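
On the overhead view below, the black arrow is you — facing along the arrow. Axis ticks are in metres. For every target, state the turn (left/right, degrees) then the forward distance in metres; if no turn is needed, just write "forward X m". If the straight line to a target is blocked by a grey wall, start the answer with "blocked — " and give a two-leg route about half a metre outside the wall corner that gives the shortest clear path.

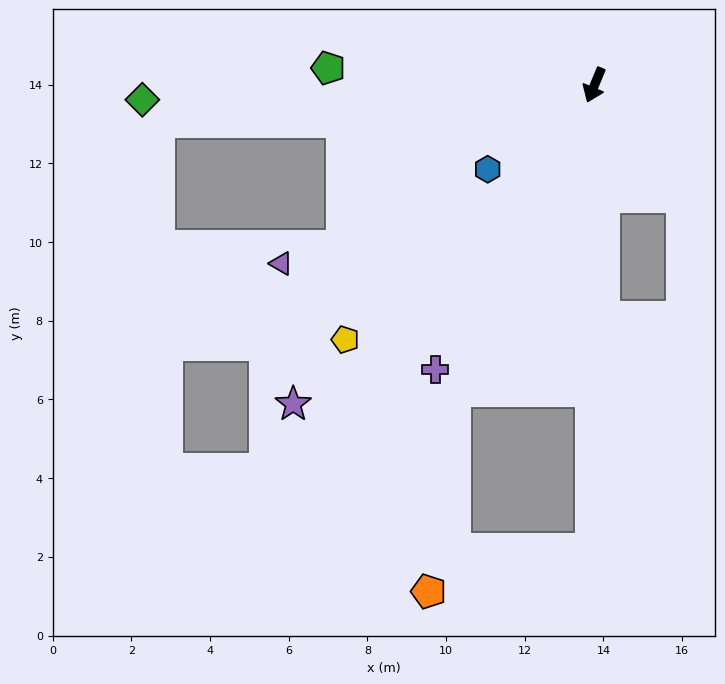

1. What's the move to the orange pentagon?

blocked — turn right 2°, forward 8.5 m, then turn left 17°, forward 5.1 m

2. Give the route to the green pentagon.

turn right 71°, forward 6.8 m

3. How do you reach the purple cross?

turn right 7°, forward 8.3 m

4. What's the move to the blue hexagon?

turn right 29°, forward 3.5 m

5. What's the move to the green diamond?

turn right 66°, forward 11.5 m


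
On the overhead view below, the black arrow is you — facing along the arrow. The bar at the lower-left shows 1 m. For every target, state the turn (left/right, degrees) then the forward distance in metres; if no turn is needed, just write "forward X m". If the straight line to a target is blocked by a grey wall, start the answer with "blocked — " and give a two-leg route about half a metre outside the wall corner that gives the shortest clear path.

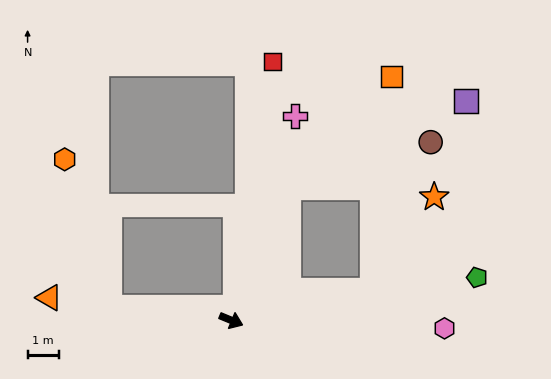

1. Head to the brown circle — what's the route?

blocked — turn left 89°, forward 4.7 m, then turn right 49°, forward 4.8 m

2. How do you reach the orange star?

blocked — turn left 34°, forward 4.7 m, then turn left 45°, forward 3.6 m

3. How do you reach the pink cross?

turn left 95°, forward 6.9 m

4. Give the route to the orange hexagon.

blocked — turn right 164°, forward 4.0 m, then turn right 67°, forward 5.0 m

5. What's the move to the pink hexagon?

turn left 20°, forward 6.9 m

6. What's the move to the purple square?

blocked — turn left 89°, forward 4.7 m, then turn right 41°, forward 6.4 m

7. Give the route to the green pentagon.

turn left 32°, forward 8.0 m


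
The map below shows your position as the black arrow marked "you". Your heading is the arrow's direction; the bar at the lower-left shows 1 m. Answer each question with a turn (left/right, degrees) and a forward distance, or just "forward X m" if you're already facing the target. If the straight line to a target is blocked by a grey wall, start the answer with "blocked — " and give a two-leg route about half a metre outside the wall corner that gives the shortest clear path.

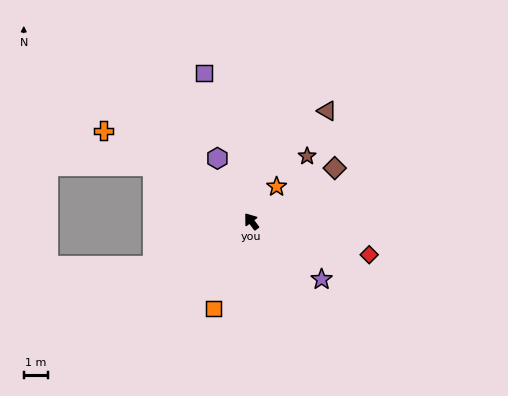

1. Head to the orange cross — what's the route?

turn left 21°, forward 7.0 m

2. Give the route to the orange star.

turn right 73°, forward 1.7 m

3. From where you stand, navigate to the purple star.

turn right 167°, forward 3.7 m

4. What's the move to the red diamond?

turn right 143°, forward 5.0 m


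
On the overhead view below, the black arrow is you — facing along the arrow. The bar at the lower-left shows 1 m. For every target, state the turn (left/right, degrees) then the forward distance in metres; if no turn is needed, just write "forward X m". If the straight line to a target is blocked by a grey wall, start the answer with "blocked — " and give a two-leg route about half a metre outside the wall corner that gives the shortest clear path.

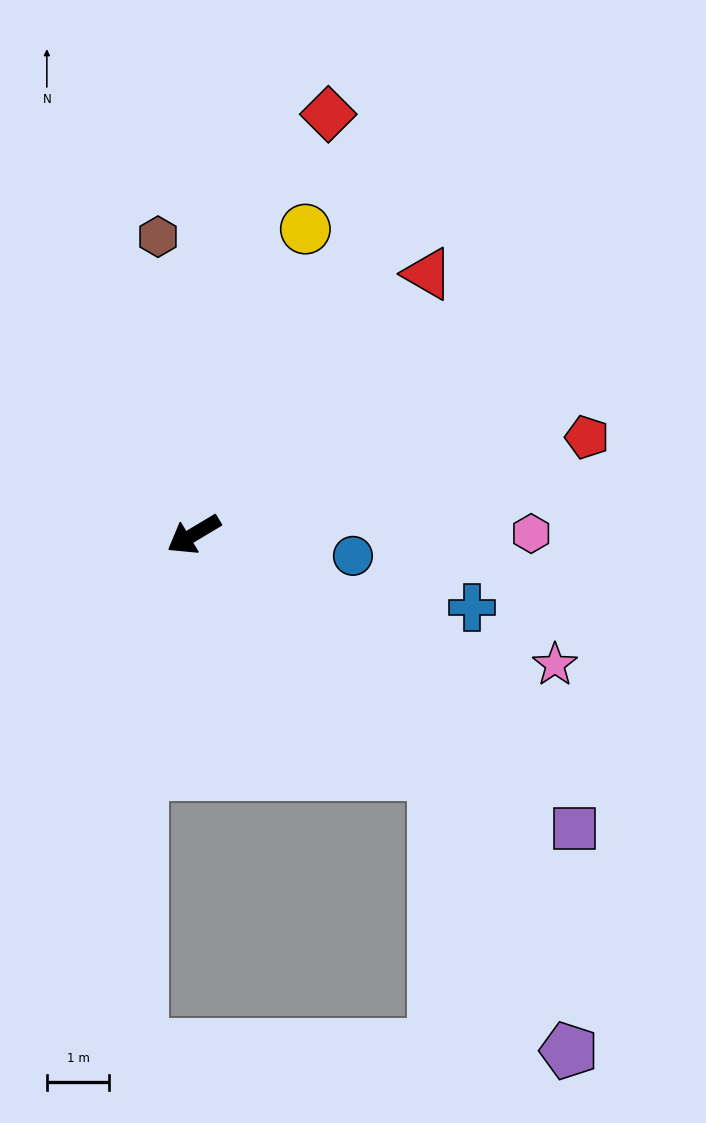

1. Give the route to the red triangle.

turn right 163°, forward 5.6 m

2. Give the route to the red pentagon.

turn left 163°, forward 6.5 m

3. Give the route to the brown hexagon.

turn right 114°, forward 4.8 m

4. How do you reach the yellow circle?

turn right 141°, forward 5.2 m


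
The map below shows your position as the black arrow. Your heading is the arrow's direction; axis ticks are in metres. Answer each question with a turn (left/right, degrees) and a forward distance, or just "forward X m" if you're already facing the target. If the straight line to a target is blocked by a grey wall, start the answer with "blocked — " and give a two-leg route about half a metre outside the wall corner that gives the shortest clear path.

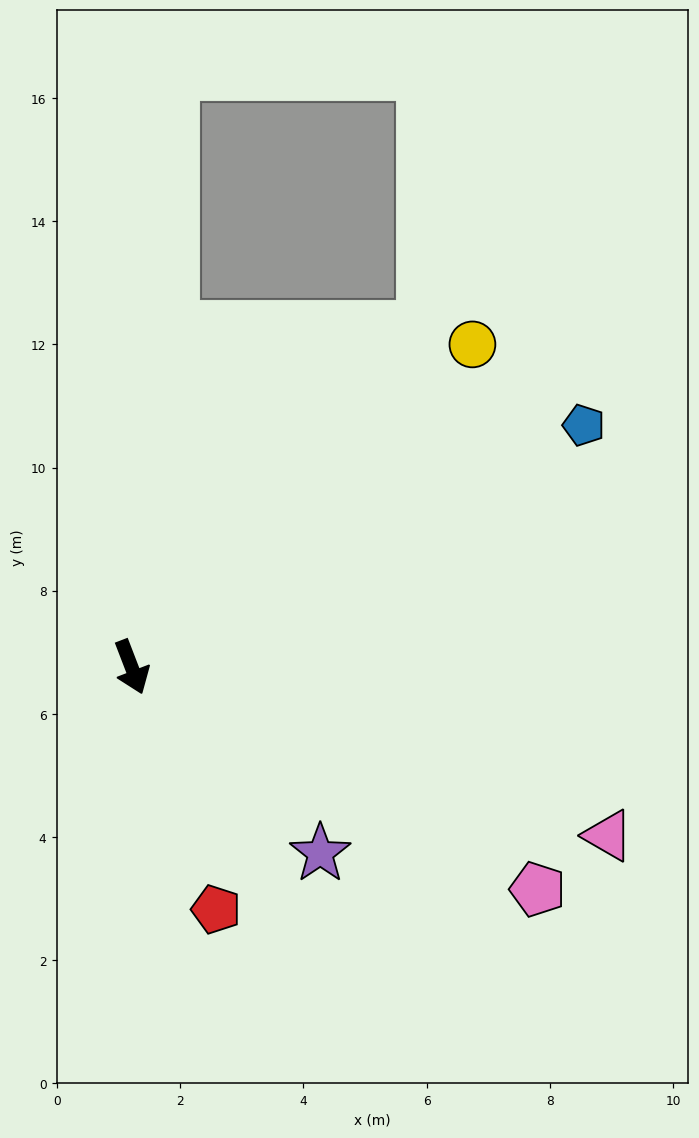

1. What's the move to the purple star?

turn left 24°, forward 4.3 m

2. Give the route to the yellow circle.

turn left 112°, forward 7.6 m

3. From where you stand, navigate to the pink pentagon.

turn left 40°, forward 7.5 m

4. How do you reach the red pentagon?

forward 4.2 m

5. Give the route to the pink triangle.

turn left 49°, forward 8.2 m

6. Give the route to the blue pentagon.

turn left 97°, forward 8.3 m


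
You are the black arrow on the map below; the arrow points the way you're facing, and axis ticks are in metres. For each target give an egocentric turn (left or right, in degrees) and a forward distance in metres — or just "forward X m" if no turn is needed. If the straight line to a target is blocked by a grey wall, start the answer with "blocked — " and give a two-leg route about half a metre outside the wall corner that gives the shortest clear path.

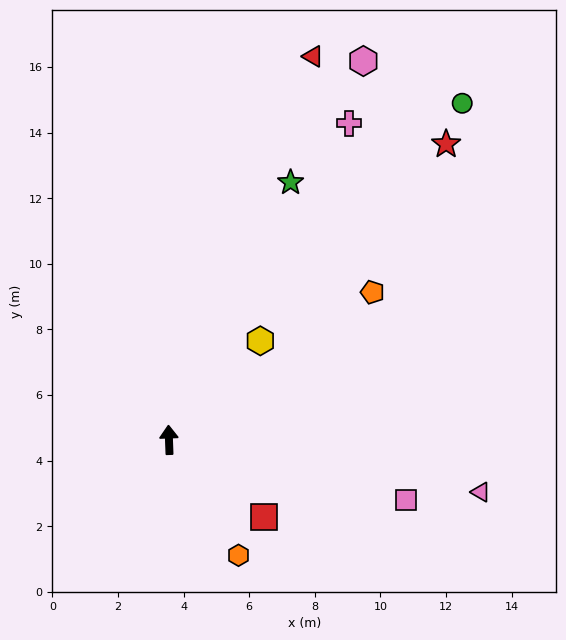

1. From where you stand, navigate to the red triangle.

turn right 23°, forward 12.5 m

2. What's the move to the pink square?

turn right 106°, forward 7.5 m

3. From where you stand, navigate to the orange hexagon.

turn right 151°, forward 4.1 m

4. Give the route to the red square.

turn right 131°, forward 3.7 m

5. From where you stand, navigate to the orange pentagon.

turn right 56°, forward 7.7 m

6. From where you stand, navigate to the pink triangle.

turn right 102°, forward 9.6 m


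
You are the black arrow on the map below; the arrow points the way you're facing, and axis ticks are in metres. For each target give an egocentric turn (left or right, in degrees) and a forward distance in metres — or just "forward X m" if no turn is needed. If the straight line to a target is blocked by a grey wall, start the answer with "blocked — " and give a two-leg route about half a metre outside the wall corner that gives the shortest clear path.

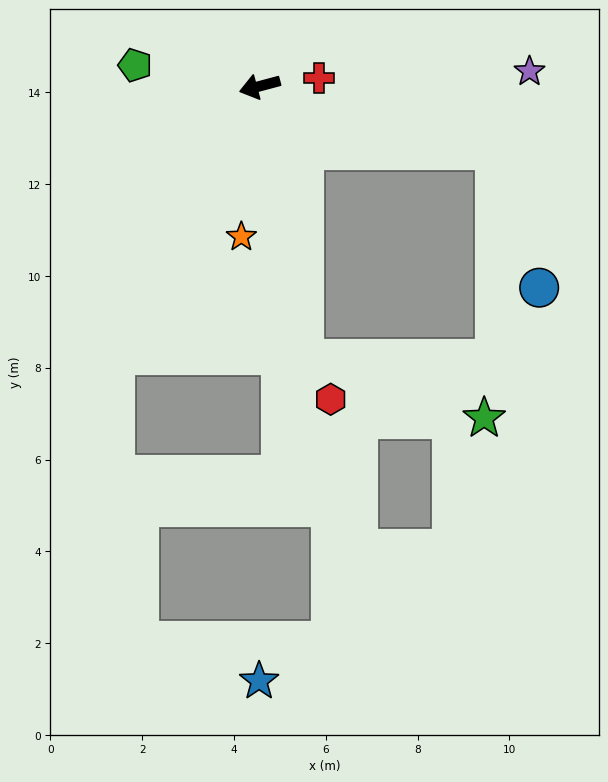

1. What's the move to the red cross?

turn left 173°, forward 1.3 m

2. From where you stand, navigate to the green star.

blocked — turn left 84°, forward 6.0 m, then turn left 63°, forward 4.1 m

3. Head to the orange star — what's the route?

turn left 68°, forward 3.3 m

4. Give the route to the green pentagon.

turn right 24°, forward 2.8 m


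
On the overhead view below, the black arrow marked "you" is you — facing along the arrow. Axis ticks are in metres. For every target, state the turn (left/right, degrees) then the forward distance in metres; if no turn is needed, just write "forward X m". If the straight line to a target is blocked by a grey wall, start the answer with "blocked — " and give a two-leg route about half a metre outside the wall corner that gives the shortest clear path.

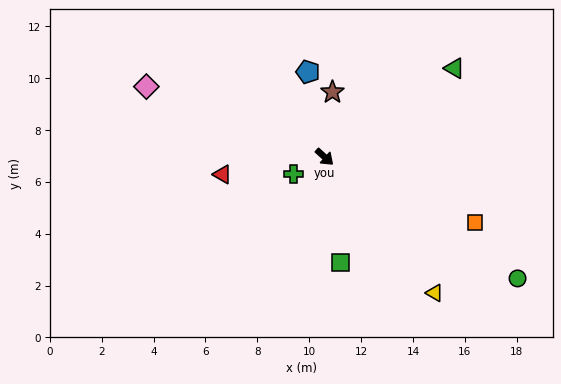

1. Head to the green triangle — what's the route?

turn left 76°, forward 6.1 m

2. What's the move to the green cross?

turn right 109°, forward 1.4 m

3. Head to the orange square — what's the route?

turn left 18°, forward 6.3 m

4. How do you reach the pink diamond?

turn right 159°, forward 7.4 m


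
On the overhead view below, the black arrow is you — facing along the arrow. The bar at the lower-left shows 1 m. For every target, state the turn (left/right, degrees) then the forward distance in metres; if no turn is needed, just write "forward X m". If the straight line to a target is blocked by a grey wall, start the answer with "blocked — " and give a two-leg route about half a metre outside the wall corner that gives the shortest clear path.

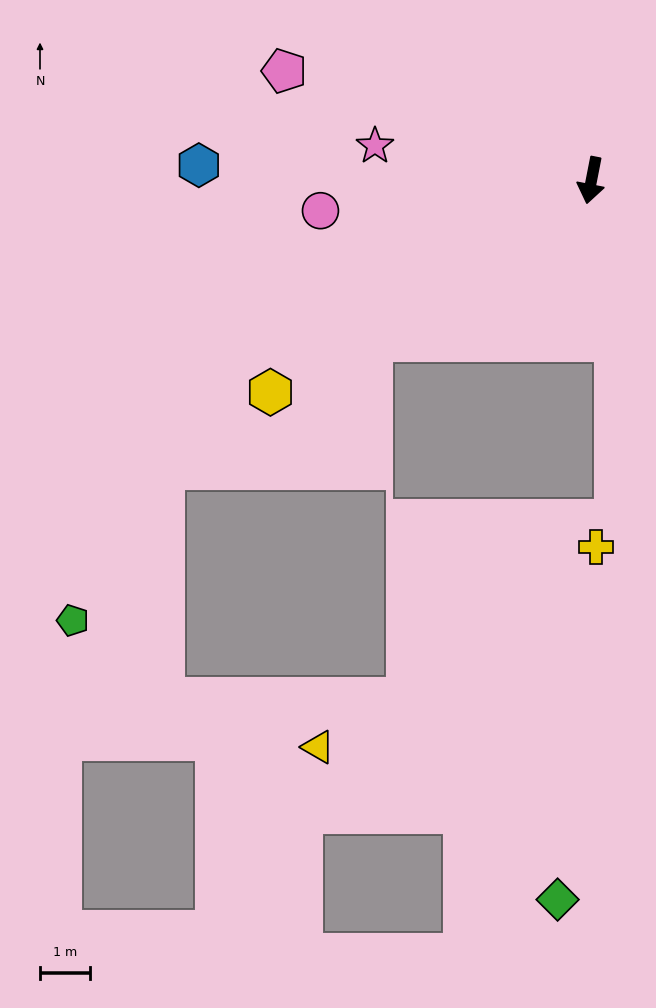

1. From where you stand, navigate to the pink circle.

turn right 73°, forward 5.5 m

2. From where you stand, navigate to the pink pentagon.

turn right 99°, forward 6.5 m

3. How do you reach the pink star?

turn right 88°, forward 4.4 m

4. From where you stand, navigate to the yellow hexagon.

turn right 45°, forward 7.7 m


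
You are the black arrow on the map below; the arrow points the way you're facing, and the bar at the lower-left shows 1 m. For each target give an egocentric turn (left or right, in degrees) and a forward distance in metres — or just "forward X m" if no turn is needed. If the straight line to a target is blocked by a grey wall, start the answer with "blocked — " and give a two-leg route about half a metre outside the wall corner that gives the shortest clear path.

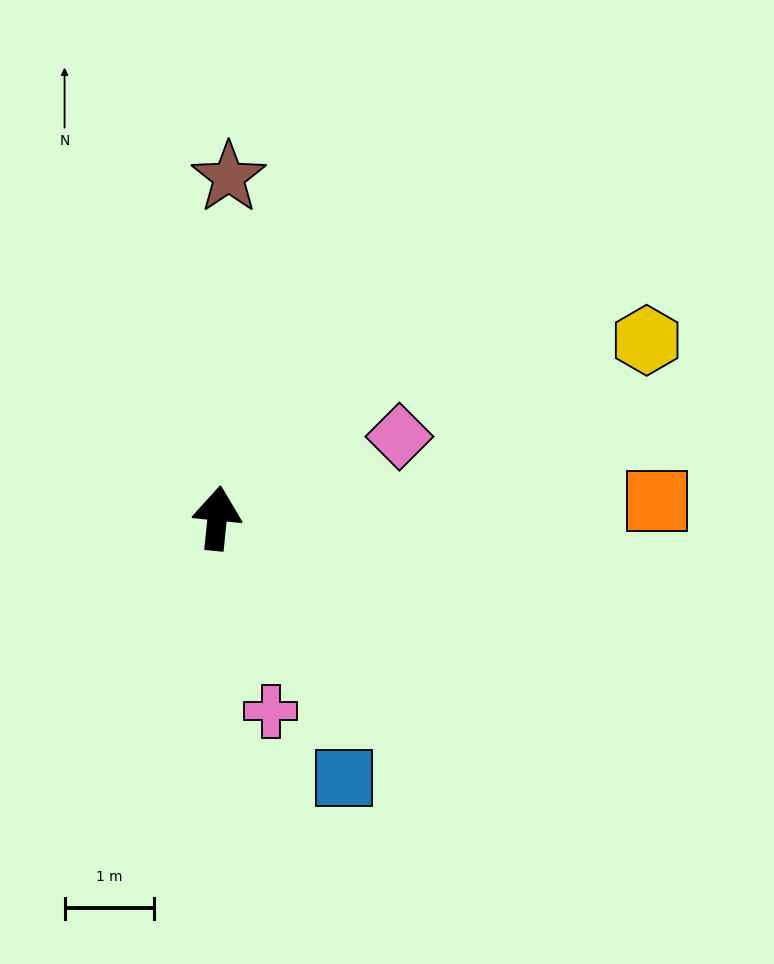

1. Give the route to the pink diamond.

turn right 60°, forward 2.2 m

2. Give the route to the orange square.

turn right 82°, forward 4.9 m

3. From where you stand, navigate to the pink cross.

turn right 159°, forward 2.2 m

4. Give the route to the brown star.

turn left 4°, forward 3.8 m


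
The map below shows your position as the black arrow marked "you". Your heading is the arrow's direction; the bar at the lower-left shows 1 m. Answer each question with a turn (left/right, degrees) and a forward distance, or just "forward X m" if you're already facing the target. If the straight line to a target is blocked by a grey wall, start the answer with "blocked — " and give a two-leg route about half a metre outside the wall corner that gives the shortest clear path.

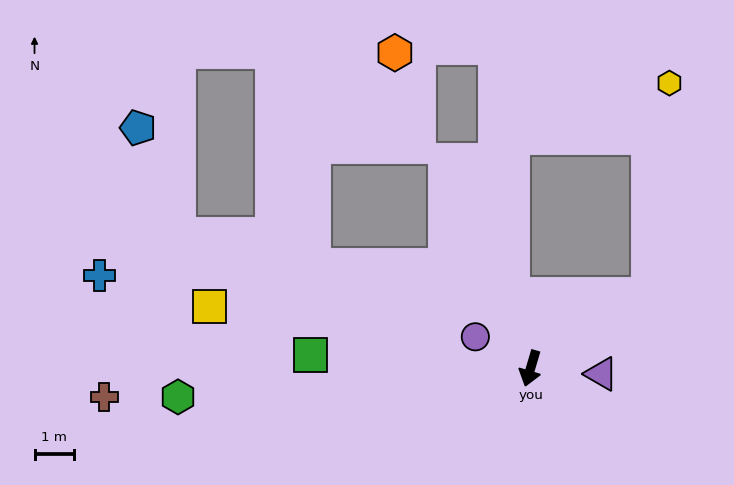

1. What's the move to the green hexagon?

turn right 69°, forward 8.9 m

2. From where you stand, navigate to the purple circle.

turn right 103°, forward 1.6 m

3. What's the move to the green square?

turn right 77°, forward 5.6 m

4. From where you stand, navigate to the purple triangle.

turn left 102°, forward 1.8 m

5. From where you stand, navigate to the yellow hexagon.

blocked — turn left 139°, forward 3.5 m, then turn left 52°, forward 5.3 m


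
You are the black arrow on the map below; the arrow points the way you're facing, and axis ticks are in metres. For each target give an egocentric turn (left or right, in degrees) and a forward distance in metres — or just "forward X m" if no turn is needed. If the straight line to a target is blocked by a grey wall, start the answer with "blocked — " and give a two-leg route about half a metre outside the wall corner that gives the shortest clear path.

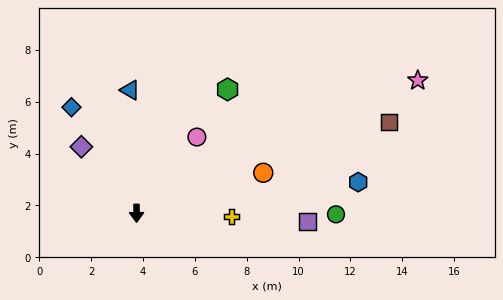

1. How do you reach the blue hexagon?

turn left 98°, forward 8.6 m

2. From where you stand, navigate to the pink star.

turn left 115°, forward 12.0 m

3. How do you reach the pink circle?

turn left 141°, forward 3.7 m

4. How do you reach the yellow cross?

turn left 88°, forward 3.7 m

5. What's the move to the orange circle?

turn left 107°, forward 5.1 m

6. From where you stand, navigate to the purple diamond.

turn right 141°, forward 3.3 m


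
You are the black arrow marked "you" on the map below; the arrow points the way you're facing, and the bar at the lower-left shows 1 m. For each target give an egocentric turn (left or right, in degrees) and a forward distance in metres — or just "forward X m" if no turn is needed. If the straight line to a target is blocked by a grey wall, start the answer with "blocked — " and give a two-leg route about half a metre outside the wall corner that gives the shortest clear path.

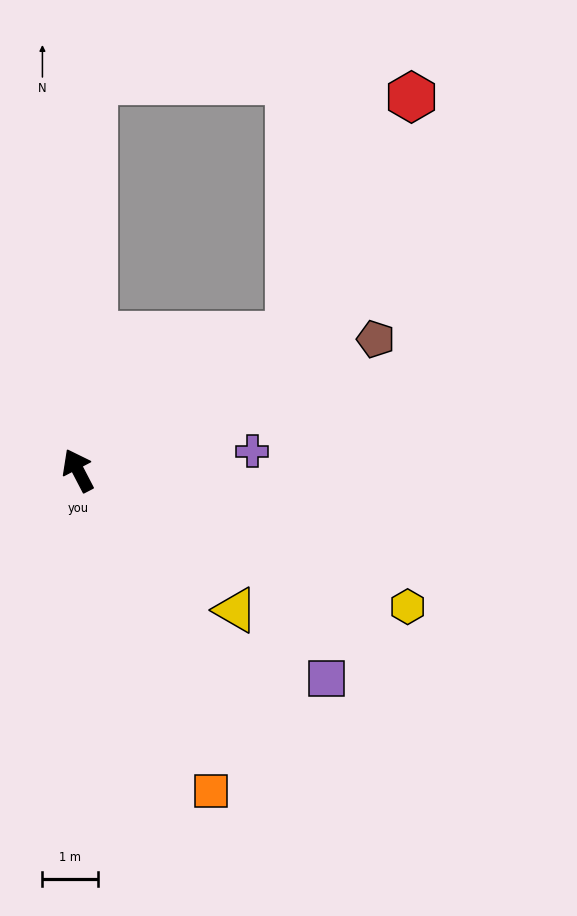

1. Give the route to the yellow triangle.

turn right 159°, forward 3.8 m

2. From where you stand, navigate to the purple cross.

turn right 111°, forward 3.2 m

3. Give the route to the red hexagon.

blocked — turn right 85°, forward 4.5 m, then turn left 30°, forward 4.8 m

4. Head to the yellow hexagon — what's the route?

turn right 140°, forward 6.4 m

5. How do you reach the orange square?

turn left 175°, forward 6.3 m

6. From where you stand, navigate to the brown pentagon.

turn right 94°, forward 5.9 m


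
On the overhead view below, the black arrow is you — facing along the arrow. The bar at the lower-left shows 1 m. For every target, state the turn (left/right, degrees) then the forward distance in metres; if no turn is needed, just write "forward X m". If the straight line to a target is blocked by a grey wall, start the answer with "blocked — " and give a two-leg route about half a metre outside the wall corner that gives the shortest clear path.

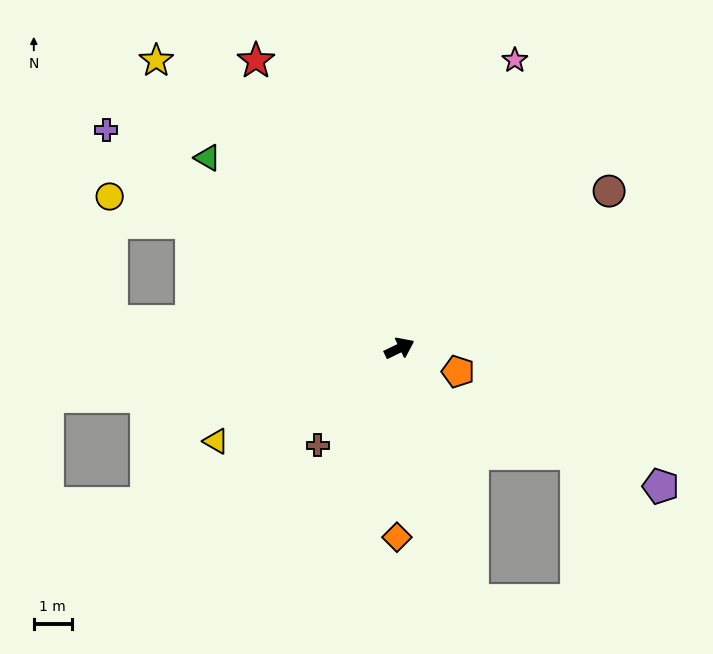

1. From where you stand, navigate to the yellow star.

turn left 104°, forward 9.9 m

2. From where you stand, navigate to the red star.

turn left 91°, forward 8.5 m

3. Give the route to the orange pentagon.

turn right 48°, forward 1.7 m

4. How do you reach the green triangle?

turn left 109°, forward 7.1 m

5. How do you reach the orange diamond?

turn right 117°, forward 5.0 m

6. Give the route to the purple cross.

turn left 118°, forward 9.6 m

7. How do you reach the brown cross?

turn right 156°, forward 3.4 m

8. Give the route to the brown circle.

turn left 11°, forward 6.9 m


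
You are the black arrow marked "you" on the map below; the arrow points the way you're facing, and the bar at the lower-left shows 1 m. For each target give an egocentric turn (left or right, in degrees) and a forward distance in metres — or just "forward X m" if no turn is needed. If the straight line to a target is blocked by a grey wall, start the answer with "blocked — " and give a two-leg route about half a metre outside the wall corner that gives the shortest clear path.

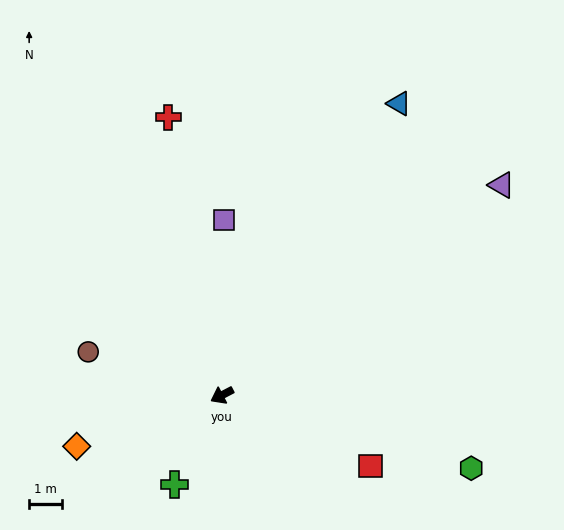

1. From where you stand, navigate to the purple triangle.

turn right 171°, forward 10.7 m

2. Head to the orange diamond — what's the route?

turn right 8°, forward 4.7 m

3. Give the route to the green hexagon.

turn left 136°, forward 7.9 m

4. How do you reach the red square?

turn left 127°, forward 5.0 m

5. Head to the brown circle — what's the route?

turn right 45°, forward 4.3 m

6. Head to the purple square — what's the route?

turn right 118°, forward 5.3 m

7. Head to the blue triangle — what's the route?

turn right 149°, forward 10.4 m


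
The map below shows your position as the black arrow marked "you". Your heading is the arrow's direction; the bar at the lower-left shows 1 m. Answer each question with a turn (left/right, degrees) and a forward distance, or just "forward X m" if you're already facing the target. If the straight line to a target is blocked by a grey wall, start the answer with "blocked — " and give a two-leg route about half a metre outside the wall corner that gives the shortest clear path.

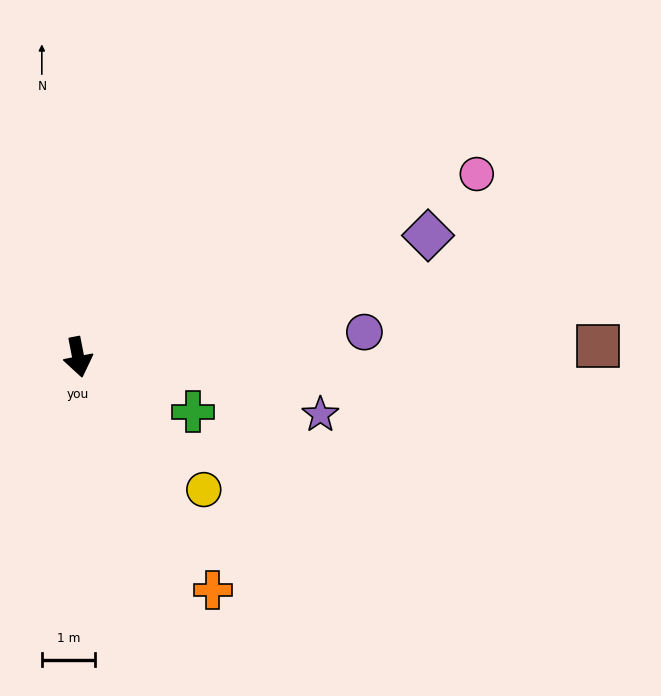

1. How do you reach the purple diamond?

turn left 98°, forward 6.9 m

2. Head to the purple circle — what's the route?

turn left 84°, forward 5.4 m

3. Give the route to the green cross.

turn left 54°, forward 2.4 m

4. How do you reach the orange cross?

turn left 19°, forward 5.0 m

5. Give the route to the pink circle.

turn left 104°, forward 8.2 m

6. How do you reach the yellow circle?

turn left 32°, forward 3.4 m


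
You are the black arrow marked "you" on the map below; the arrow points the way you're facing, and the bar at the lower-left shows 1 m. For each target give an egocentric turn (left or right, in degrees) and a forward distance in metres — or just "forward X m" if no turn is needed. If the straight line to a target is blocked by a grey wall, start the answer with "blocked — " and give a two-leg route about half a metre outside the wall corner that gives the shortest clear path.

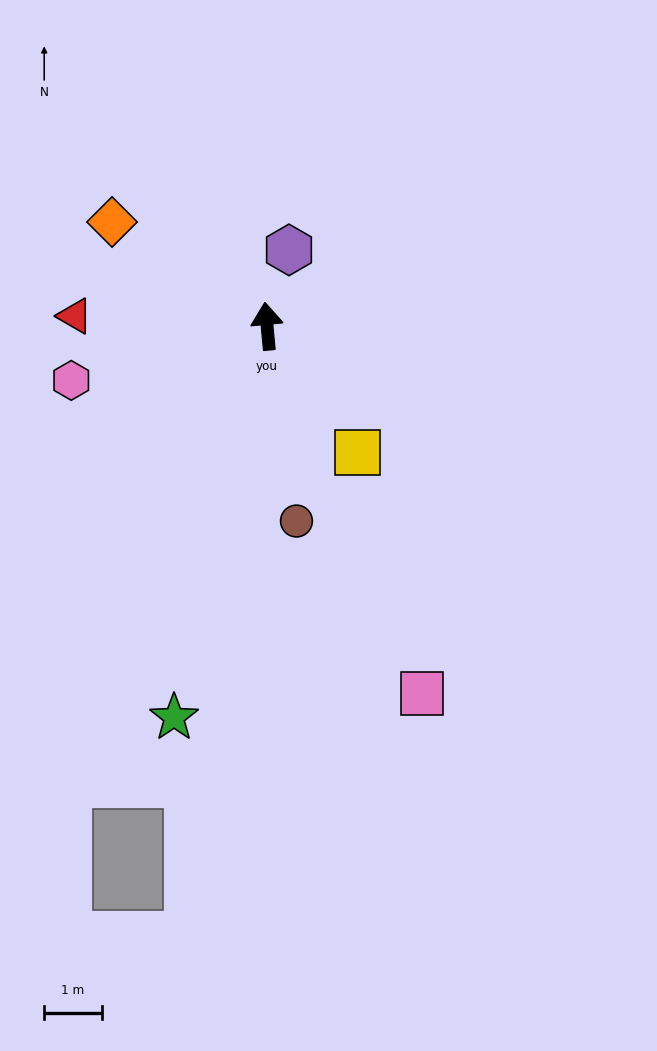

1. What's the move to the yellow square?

turn right 150°, forward 2.7 m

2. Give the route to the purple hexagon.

turn right 21°, forward 1.4 m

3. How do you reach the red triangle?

turn left 82°, forward 3.3 m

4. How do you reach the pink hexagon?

turn left 100°, forward 3.5 m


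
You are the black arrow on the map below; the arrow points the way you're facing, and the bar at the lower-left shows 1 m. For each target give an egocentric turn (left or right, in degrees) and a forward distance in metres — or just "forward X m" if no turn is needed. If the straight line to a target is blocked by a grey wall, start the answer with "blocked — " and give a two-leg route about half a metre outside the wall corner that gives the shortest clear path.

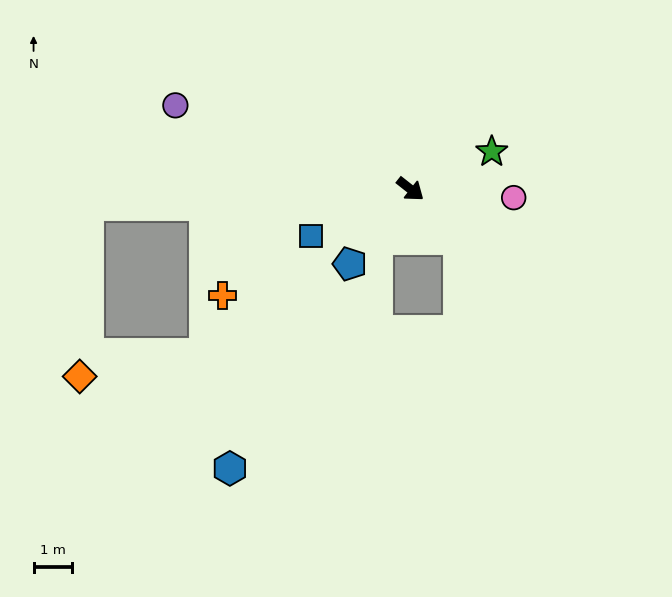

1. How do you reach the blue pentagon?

turn right 91°, forward 2.5 m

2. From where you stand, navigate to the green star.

turn left 63°, forward 2.4 m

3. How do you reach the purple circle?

turn right 161°, forward 6.6 m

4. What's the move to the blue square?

turn right 117°, forward 2.9 m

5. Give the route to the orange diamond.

blocked — turn right 139°, forward 8.5 m, then turn left 85°, forward 4.5 m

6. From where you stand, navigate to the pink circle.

turn left 34°, forward 2.7 m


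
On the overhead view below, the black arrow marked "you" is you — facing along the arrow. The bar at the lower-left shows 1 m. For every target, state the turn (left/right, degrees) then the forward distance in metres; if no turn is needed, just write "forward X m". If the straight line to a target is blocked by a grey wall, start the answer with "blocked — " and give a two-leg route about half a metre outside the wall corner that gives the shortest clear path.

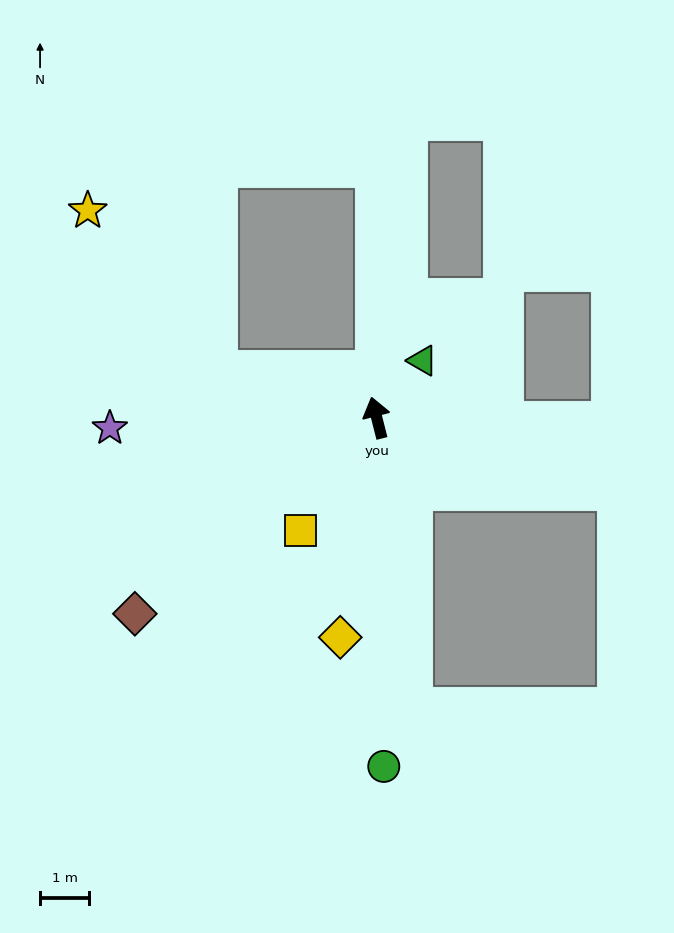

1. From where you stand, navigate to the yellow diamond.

turn left 156°, forward 4.6 m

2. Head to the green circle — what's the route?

turn left 167°, forward 7.2 m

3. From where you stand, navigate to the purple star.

turn left 78°, forward 5.5 m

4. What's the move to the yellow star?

blocked — turn left 59°, forward 3.4 m, then turn right 34°, forward 4.2 m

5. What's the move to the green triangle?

turn right 53°, forward 1.5 m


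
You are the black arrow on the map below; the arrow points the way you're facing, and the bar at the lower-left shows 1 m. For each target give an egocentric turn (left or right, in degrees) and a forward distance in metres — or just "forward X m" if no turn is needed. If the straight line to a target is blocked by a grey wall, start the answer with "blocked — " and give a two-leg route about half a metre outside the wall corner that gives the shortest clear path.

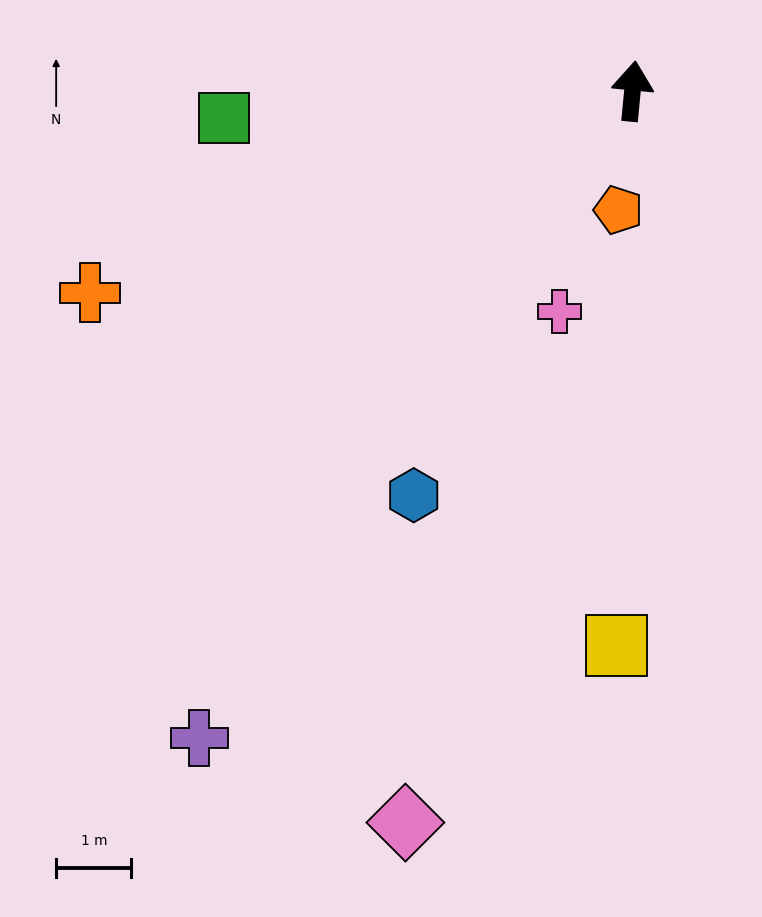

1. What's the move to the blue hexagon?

turn left 157°, forward 6.1 m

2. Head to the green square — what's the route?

turn left 99°, forward 5.4 m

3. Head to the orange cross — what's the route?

turn left 116°, forward 7.7 m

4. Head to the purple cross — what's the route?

turn left 152°, forward 10.4 m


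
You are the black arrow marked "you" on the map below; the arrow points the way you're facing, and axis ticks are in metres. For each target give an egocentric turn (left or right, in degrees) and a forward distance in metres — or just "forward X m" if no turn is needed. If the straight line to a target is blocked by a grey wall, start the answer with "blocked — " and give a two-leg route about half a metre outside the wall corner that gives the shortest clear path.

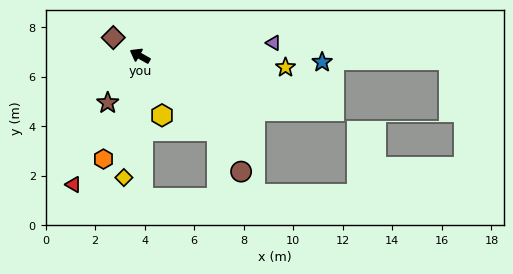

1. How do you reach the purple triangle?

turn right 145°, forward 5.4 m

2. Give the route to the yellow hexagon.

turn left 140°, forward 2.6 m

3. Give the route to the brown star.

turn left 85°, forward 2.3 m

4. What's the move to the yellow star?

turn right 155°, forward 5.9 m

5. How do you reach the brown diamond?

turn right 5°, forward 1.3 m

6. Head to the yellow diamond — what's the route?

turn left 112°, forward 5.0 m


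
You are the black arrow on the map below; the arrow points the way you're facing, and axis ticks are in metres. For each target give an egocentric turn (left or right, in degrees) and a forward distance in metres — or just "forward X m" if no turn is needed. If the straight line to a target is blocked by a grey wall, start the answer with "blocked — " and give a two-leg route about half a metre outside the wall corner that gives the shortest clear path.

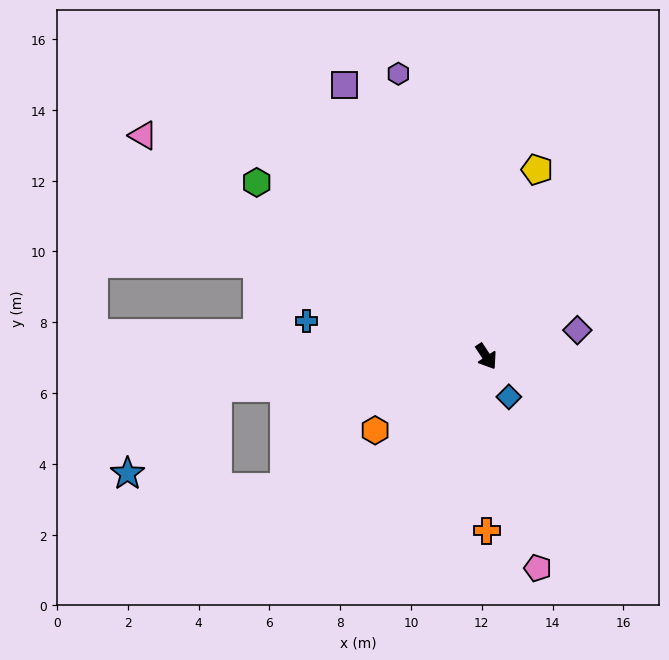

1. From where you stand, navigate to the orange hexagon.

turn right 90°, forward 3.8 m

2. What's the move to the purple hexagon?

turn left 164°, forward 8.4 m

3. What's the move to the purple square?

turn left 174°, forward 8.6 m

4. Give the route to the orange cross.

turn right 33°, forward 4.9 m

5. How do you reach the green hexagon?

turn right 161°, forward 8.1 m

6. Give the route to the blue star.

blocked — turn right 117°, forward 7.7 m, then turn left 38°, forward 3.5 m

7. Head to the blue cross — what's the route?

turn right 135°, forward 5.2 m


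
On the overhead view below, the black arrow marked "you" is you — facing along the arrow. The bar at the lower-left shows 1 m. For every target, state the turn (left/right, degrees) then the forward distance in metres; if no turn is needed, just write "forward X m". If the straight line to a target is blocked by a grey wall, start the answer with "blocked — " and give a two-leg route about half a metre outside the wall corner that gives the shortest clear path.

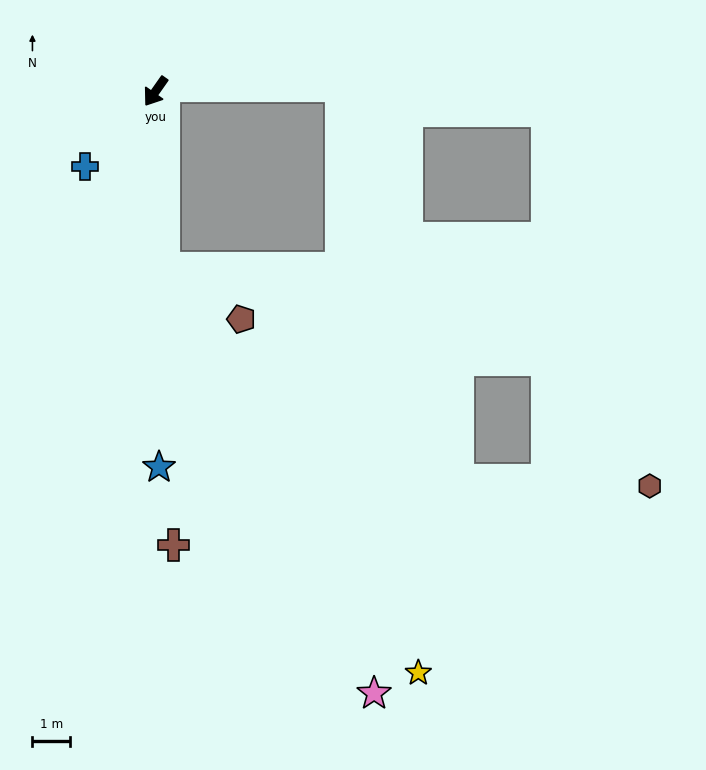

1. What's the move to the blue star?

turn left 36°, forward 9.9 m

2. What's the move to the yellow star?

blocked — turn left 38°, forward 4.6 m, then turn left 29°, forward 12.6 m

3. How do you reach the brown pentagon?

blocked — turn left 38°, forward 4.6 m, then turn left 54°, forward 2.5 m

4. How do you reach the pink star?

blocked — turn left 38°, forward 4.6 m, then turn left 23°, forward 12.5 m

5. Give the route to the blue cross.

turn right 8°, forward 2.7 m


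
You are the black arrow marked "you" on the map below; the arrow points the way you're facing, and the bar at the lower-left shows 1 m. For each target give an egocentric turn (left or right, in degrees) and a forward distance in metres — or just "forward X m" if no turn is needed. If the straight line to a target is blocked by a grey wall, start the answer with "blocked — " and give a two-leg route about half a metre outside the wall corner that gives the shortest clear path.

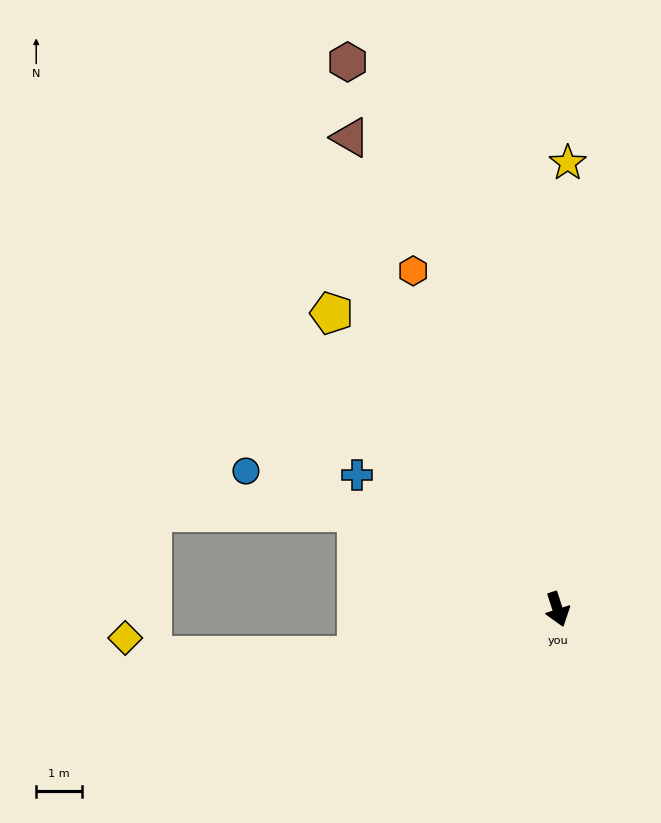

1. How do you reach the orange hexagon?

turn right 175°, forward 8.1 m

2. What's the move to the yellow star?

turn left 161°, forward 9.9 m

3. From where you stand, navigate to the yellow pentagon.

turn right 161°, forward 8.2 m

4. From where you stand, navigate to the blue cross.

turn right 142°, forward 5.3 m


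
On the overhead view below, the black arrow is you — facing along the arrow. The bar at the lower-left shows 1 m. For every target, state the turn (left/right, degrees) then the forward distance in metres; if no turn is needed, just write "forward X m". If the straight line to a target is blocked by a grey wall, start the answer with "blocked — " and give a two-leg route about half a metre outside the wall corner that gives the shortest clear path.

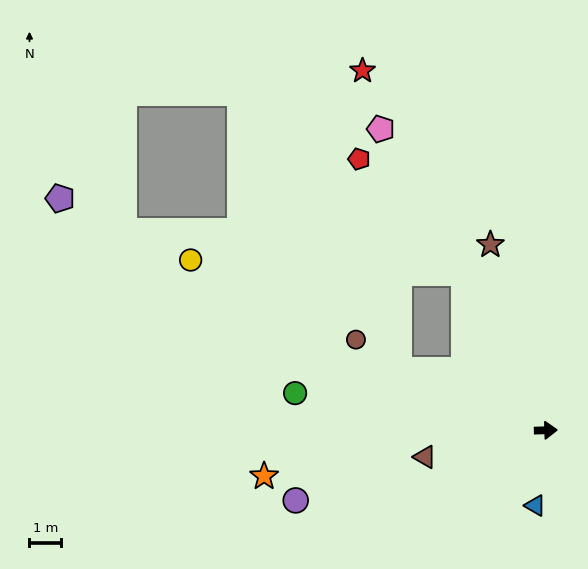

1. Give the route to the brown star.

turn left 105°, forward 6.1 m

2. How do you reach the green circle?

turn left 170°, forward 8.0 m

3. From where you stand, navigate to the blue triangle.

turn right 100°, forward 2.4 m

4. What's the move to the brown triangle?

turn right 169°, forward 3.9 m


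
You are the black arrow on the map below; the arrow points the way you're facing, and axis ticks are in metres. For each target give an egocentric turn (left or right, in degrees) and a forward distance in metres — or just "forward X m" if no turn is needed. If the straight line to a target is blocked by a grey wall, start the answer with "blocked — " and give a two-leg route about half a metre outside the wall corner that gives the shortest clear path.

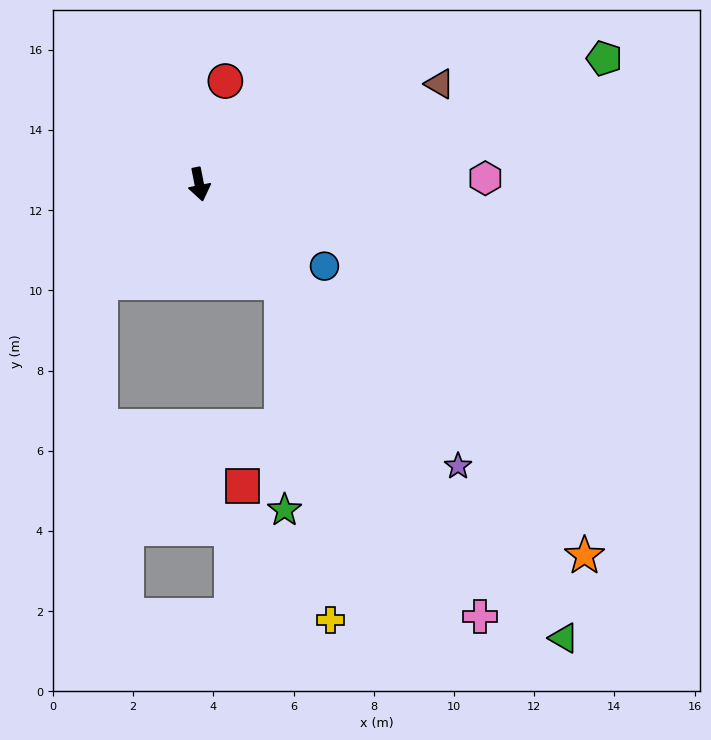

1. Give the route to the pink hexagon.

turn left 80°, forward 7.1 m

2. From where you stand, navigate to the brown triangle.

turn left 101°, forward 6.5 m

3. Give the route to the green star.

blocked — turn left 28°, forward 3.2 m, then turn right 38°, forward 5.7 m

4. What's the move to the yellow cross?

blocked — turn left 28°, forward 3.2 m, then turn right 31°, forward 8.5 m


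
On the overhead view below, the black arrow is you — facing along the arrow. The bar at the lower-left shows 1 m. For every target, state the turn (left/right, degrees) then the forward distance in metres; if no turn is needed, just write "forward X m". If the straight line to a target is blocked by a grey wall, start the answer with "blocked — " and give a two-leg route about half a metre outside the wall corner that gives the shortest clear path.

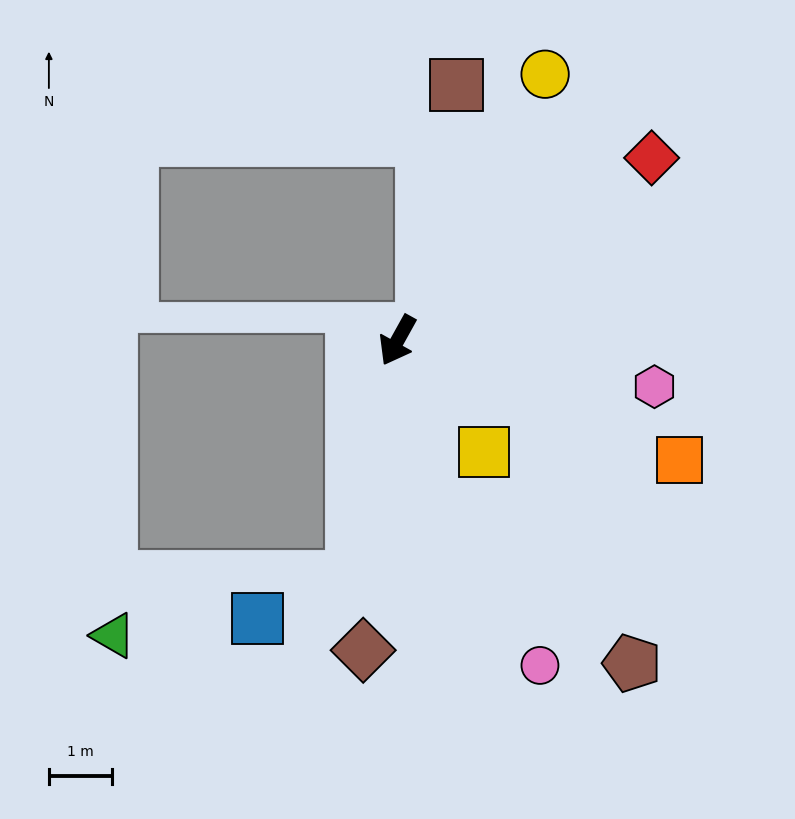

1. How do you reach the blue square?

blocked — turn left 18°, forward 3.8 m, then turn right 56°, forward 1.6 m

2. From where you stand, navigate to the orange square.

turn left 96°, forward 4.9 m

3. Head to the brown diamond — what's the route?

turn left 23°, forward 4.9 m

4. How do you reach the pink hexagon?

turn left 109°, forward 4.1 m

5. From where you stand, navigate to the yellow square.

turn left 67°, forward 2.2 m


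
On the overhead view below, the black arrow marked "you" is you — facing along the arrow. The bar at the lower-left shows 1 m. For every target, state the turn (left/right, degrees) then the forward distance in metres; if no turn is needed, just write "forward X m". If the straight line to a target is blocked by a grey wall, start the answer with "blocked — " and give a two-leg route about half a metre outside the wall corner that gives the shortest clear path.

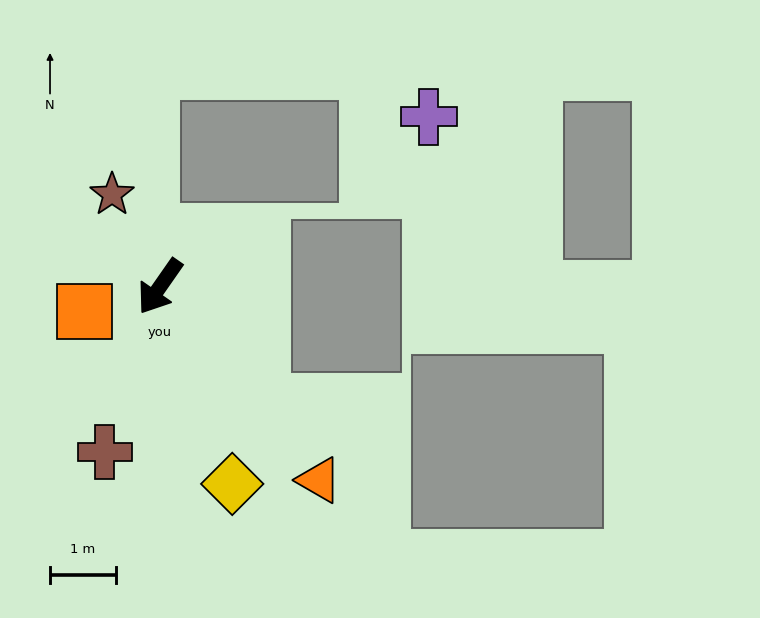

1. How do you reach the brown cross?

turn left 16°, forward 2.6 m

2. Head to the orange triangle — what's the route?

turn left 74°, forward 3.8 m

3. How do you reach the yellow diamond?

turn left 55°, forward 3.2 m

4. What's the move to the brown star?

turn right 118°, forward 1.6 m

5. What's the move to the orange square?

turn right 37°, forward 1.2 m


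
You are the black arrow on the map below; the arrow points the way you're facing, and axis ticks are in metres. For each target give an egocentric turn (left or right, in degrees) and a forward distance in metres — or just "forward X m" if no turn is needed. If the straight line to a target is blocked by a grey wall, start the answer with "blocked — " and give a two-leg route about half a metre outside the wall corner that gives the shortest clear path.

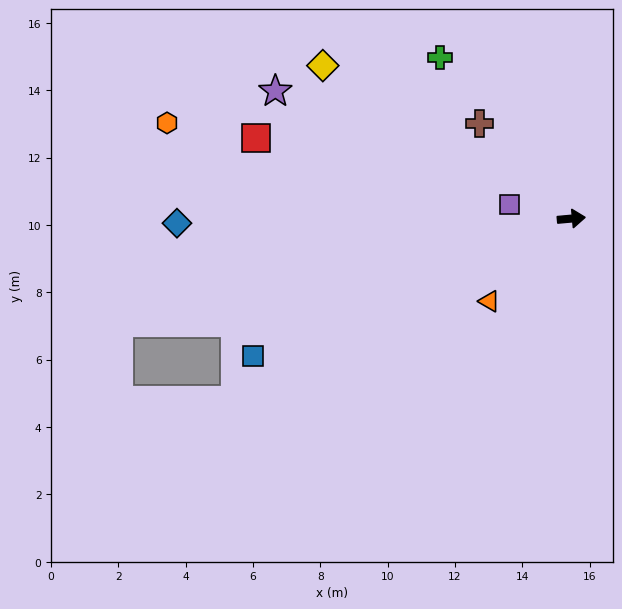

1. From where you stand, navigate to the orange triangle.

turn right 140°, forward 3.5 m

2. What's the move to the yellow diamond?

turn left 143°, forward 8.7 m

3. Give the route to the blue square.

turn right 162°, forward 10.3 m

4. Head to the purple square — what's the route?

turn left 162°, forward 1.9 m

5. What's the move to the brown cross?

turn left 129°, forward 3.9 m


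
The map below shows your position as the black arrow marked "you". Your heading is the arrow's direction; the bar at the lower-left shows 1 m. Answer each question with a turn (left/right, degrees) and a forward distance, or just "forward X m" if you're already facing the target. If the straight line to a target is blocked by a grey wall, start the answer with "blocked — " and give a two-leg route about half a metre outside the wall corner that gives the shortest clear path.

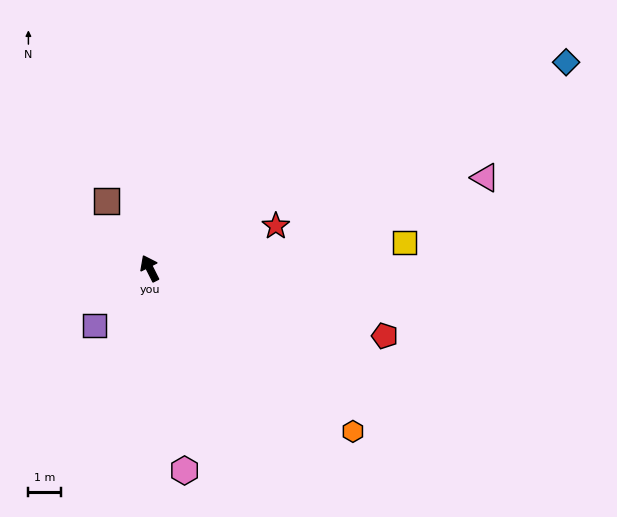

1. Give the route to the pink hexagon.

turn left 163°, forward 6.3 m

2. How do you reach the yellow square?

turn right 111°, forward 7.9 m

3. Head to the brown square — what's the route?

turn left 6°, forward 2.4 m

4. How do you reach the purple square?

turn left 109°, forward 2.5 m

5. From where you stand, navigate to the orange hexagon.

turn right 155°, forward 8.0 m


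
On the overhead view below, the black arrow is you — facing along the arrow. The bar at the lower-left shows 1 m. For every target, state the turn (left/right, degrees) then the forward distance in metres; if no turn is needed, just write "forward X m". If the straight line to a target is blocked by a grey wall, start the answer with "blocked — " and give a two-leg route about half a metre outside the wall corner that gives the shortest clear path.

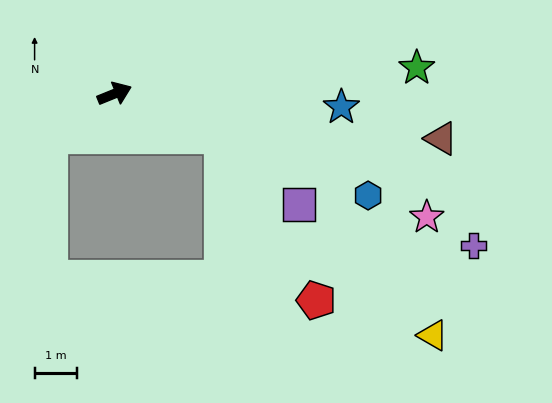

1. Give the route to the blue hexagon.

turn right 44°, forward 6.4 m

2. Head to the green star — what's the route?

turn right 17°, forward 7.1 m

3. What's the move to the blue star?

turn right 25°, forward 5.3 m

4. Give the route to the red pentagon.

blocked — turn right 43°, forward 2.7 m, then turn right 39°, forward 4.4 m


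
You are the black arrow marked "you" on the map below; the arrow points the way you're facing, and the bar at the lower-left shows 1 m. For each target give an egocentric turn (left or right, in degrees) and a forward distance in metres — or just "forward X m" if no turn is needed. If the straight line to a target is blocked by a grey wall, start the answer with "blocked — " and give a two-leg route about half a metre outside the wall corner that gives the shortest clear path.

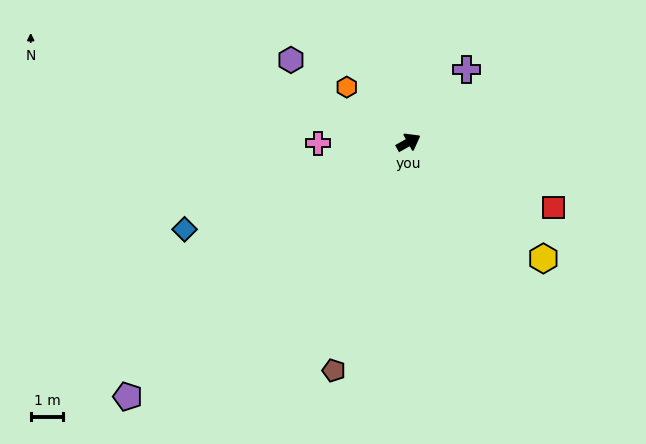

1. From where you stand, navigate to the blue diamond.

turn left 172°, forward 7.3 m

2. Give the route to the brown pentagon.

turn right 137°, forward 7.3 m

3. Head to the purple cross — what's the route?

turn left 22°, forward 2.8 m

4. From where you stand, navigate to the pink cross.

turn left 152°, forward 2.8 m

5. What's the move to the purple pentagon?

turn right 167°, forward 11.6 m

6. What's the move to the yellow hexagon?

turn right 70°, forward 5.4 m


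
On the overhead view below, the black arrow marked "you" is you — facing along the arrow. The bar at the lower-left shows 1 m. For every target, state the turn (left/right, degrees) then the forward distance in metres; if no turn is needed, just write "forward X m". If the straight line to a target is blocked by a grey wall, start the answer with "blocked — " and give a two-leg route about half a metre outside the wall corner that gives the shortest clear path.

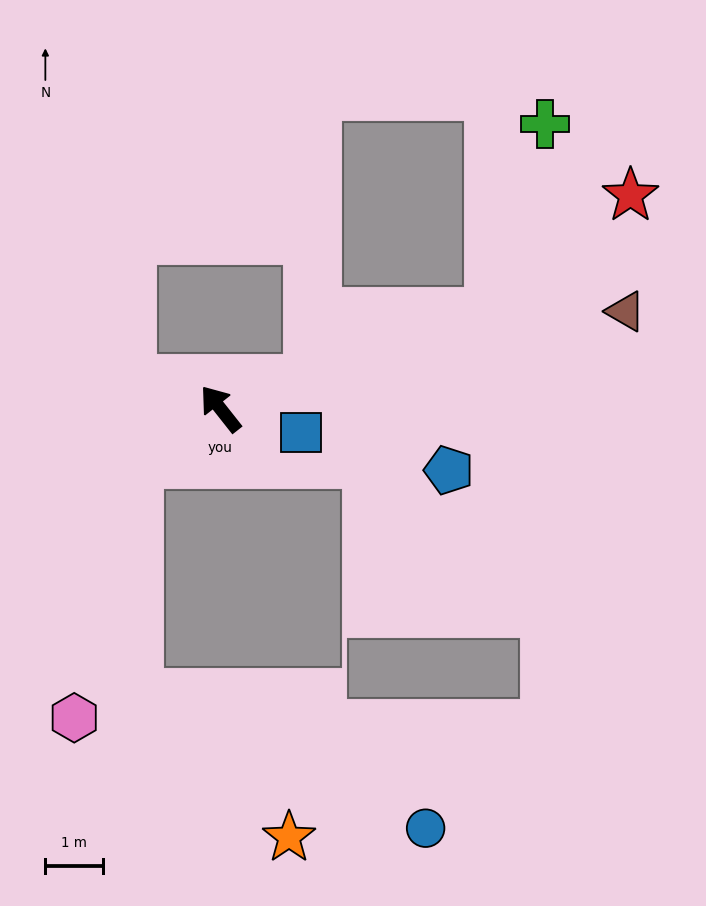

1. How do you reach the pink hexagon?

blocked — turn left 86°, forward 1.7 m, then turn left 41°, forward 4.6 m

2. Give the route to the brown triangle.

turn right 115°, forward 7.2 m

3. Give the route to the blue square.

turn right 145°, forward 1.5 m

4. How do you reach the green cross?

blocked — turn right 108°, forward 5.0 m, then turn left 53°, forward 3.4 m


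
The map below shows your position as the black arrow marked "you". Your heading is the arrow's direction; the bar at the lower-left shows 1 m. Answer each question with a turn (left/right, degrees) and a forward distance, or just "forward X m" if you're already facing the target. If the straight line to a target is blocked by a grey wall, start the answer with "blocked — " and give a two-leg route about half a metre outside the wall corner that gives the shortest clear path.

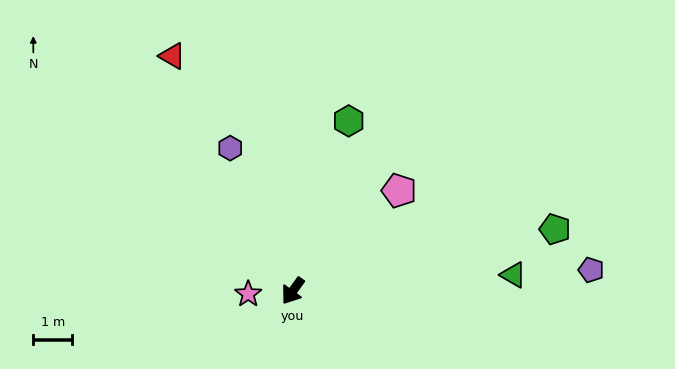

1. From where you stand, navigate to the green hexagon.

turn right 162°, forward 4.6 m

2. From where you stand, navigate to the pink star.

turn right 50°, forward 1.2 m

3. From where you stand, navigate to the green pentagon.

turn left 139°, forward 7.0 m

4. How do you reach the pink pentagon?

turn left 169°, forward 3.8 m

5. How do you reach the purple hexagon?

turn right 120°, forward 4.0 m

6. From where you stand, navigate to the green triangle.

turn left 130°, forward 5.7 m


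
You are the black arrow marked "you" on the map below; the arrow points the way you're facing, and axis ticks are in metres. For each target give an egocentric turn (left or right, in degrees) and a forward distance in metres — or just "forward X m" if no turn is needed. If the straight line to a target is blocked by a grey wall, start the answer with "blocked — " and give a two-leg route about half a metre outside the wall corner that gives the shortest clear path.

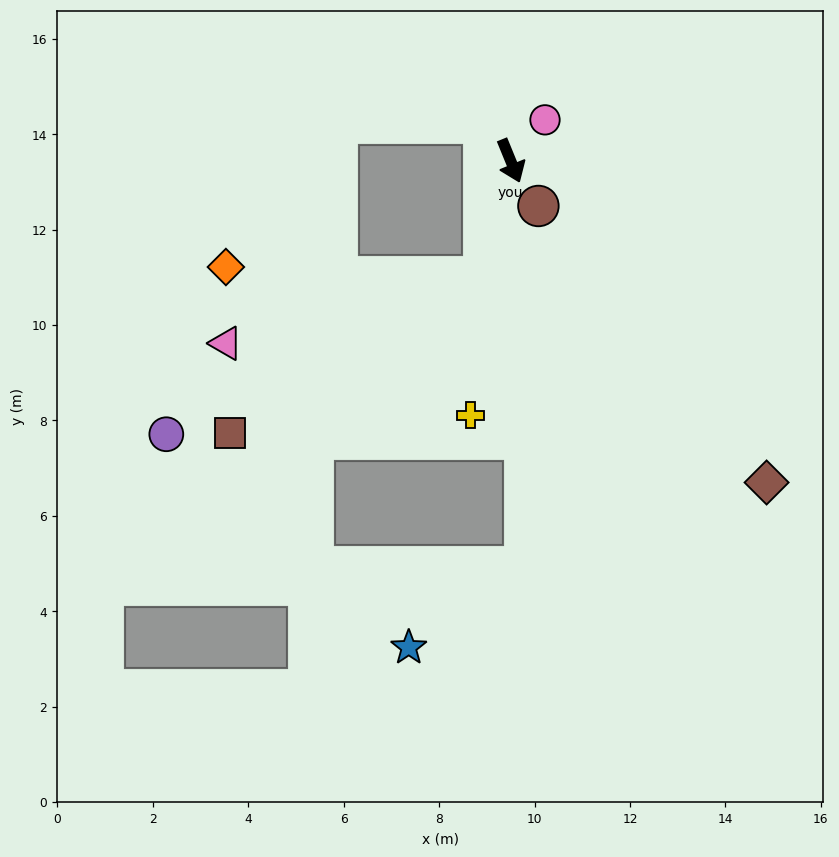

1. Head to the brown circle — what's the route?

turn left 9°, forward 1.1 m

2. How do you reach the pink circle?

turn left 118°, forward 1.1 m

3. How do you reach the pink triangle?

blocked — turn right 35°, forward 2.5 m, then turn right 63°, forward 5.6 m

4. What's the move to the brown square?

blocked — turn right 35°, forward 2.5 m, then turn right 46°, forward 6.2 m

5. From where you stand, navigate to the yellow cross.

turn right 31°, forward 5.4 m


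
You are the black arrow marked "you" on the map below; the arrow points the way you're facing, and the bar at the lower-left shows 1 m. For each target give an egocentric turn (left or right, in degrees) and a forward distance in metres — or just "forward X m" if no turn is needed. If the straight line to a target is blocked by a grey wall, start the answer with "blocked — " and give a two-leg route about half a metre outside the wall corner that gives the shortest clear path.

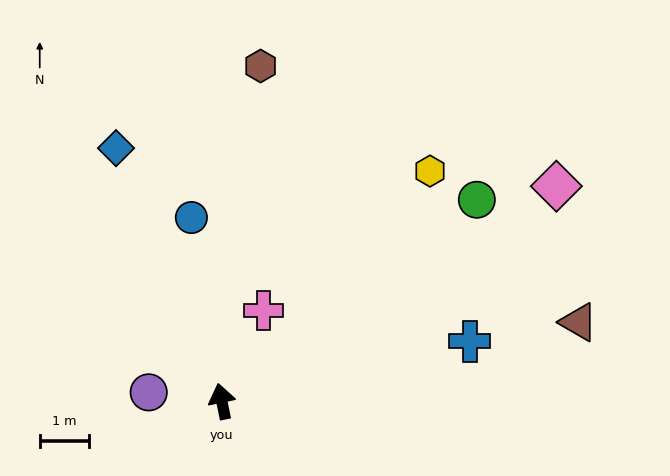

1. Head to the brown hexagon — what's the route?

turn right 18°, forward 6.9 m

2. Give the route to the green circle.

turn right 63°, forward 6.6 m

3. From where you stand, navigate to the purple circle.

turn left 71°, forward 1.5 m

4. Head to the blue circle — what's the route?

turn right 2°, forward 3.8 m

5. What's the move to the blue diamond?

turn left 11°, forward 5.6 m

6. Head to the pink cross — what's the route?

turn right 36°, forward 2.0 m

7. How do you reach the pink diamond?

turn right 69°, forward 8.1 m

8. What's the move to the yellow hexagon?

turn right 54°, forward 6.3 m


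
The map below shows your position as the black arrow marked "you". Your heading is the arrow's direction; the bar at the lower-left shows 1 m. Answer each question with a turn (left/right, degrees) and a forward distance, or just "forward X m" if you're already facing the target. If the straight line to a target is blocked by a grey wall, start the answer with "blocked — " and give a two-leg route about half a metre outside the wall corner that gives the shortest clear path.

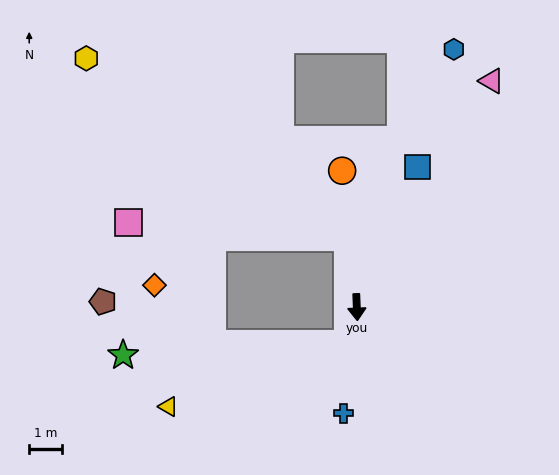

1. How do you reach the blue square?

turn left 154°, forward 4.7 m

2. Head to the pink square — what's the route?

blocked — turn right 175°, forward 2.2 m, then turn left 79°, forward 6.7 m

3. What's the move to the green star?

blocked — turn right 16°, forward 1.2 m, then turn right 73°, forward 6.9 m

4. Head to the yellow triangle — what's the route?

blocked — turn right 16°, forward 1.2 m, then turn right 57°, forward 5.8 m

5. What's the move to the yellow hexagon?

blocked — turn right 175°, forward 2.2 m, then turn left 48°, forward 9.7 m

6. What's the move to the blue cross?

turn right 10°, forward 3.3 m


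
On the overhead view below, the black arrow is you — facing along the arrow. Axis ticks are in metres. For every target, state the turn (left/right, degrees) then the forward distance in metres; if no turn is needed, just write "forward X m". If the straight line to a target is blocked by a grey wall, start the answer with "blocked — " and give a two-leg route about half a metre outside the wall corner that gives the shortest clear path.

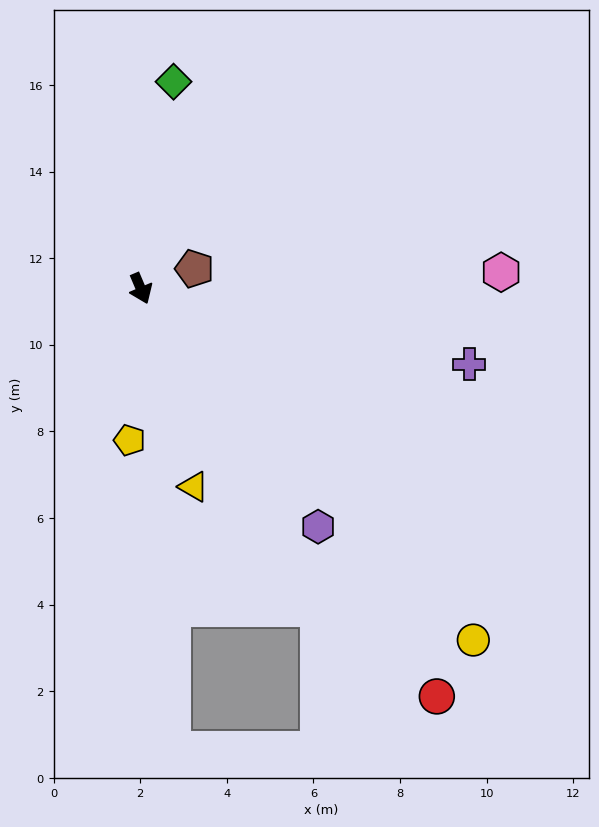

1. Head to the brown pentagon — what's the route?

turn left 87°, forward 1.3 m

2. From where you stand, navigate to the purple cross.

turn left 54°, forward 7.8 m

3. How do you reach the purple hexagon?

turn left 14°, forward 6.9 m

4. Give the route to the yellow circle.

turn left 20°, forward 11.2 m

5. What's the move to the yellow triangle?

turn right 8°, forward 4.7 m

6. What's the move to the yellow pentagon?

turn right 27°, forward 3.5 m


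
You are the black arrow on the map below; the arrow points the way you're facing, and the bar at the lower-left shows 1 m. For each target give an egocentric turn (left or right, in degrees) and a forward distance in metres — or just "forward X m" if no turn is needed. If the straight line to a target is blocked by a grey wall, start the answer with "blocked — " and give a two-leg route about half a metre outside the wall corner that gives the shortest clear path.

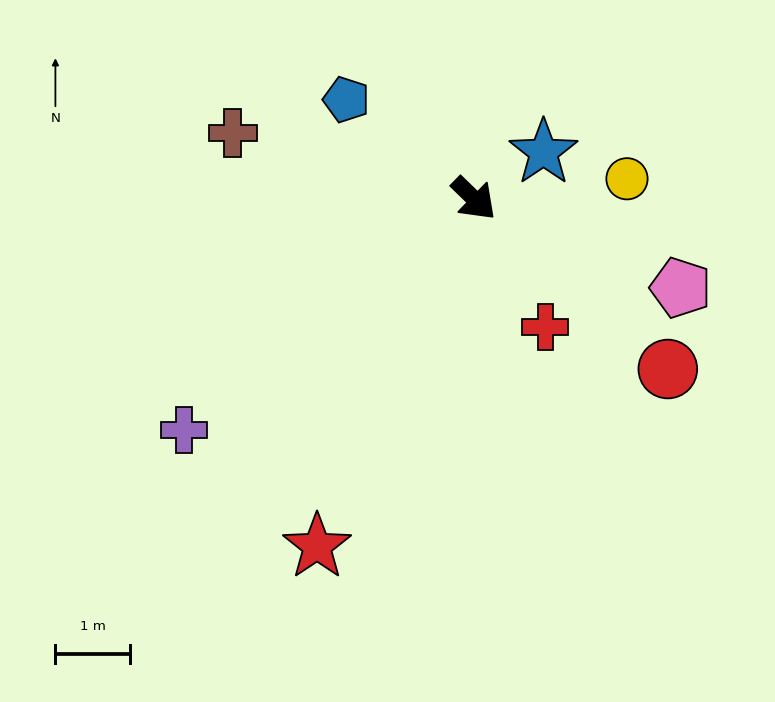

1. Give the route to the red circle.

turn left 3°, forward 3.5 m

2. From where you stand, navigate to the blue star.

turn left 78°, forward 1.1 m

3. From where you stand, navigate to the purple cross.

turn right 97°, forward 5.0 m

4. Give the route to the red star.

turn right 70°, forward 5.1 m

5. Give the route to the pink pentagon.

turn left 21°, forward 3.0 m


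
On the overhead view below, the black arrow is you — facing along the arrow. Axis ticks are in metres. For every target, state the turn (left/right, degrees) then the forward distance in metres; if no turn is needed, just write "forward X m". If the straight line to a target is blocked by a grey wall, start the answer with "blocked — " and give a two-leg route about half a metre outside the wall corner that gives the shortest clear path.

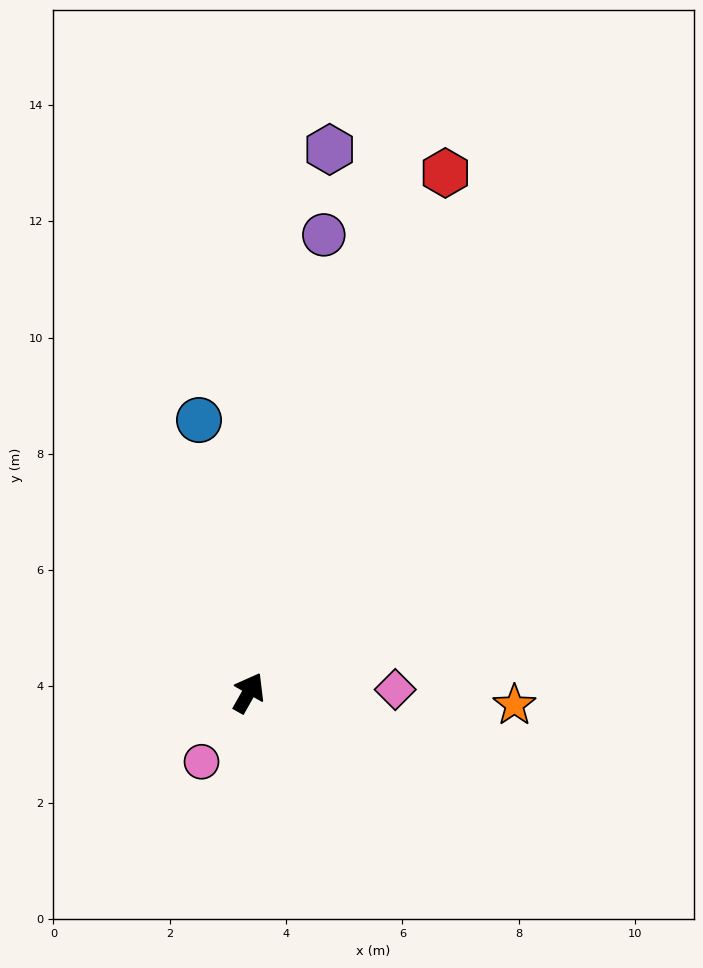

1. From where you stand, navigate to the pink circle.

turn left 175°, forward 1.4 m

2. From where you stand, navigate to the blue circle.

turn left 40°, forward 4.8 m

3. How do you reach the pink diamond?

turn right 59°, forward 2.5 m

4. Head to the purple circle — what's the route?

turn left 20°, forward 8.0 m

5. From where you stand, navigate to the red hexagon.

turn left 9°, forward 9.6 m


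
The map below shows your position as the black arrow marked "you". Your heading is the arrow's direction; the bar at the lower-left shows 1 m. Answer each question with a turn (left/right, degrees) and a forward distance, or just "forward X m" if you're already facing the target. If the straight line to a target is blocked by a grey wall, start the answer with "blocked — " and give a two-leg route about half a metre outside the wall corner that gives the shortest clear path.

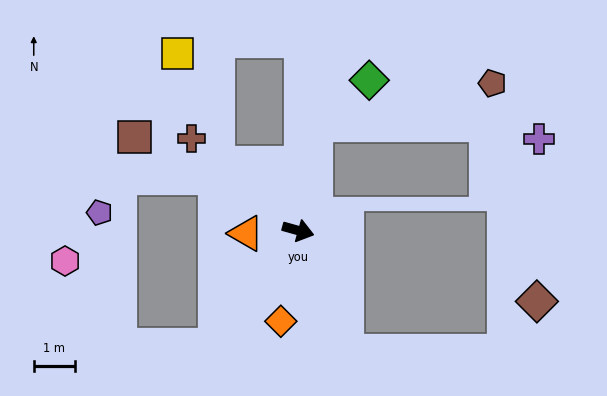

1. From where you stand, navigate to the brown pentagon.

blocked — turn left 96°, forward 2.6 m, then turn right 67°, forward 4.4 m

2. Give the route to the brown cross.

turn left 155°, forward 3.4 m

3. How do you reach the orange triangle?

turn right 161°, forward 1.3 m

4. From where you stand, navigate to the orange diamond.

turn right 85°, forward 2.3 m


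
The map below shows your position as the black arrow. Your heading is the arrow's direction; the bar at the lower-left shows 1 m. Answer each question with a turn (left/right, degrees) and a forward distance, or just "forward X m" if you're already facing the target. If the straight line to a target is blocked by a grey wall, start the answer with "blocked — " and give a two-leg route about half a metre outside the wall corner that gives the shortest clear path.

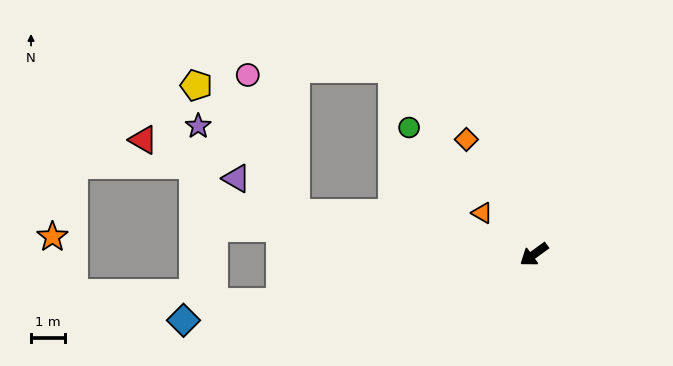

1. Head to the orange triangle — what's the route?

turn right 75°, forward 1.9 m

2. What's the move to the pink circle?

blocked — turn right 46°, forward 7.1 m, then turn right 61°, forward 4.3 m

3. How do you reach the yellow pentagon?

blocked — turn right 46°, forward 7.1 m, then turn right 42°, forward 4.7 m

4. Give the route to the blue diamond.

turn right 25°, forward 10.5 m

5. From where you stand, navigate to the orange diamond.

turn right 95°, forward 3.9 m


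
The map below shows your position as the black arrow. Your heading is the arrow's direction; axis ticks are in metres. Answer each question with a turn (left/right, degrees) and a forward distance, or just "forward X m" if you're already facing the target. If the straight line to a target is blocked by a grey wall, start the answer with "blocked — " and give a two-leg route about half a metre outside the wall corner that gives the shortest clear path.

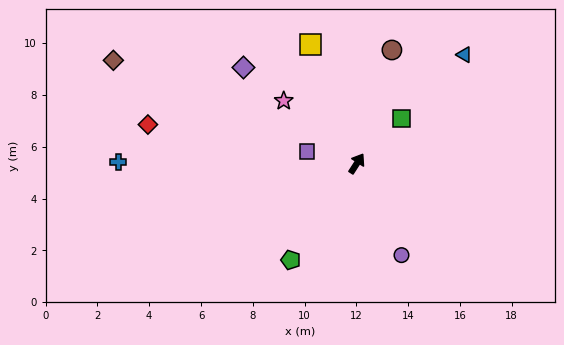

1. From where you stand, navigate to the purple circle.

turn right 121°, forward 3.9 m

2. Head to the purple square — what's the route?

turn left 109°, forward 2.0 m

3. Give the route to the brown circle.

turn left 16°, forward 4.6 m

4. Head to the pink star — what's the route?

turn left 82°, forward 3.7 m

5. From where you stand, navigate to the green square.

turn right 12°, forward 2.5 m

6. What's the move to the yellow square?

turn left 54°, forward 5.0 m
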